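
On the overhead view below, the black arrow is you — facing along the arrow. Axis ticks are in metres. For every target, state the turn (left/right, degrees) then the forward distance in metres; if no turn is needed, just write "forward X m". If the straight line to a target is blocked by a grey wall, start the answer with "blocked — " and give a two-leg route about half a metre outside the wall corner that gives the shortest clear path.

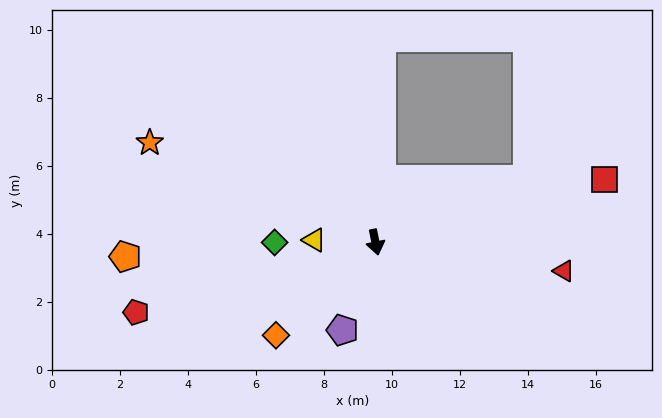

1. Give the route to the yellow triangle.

turn right 103°, forward 1.8 m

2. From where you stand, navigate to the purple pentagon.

turn right 32°, forward 2.8 m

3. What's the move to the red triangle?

turn left 70°, forward 5.6 m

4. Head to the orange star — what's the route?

turn right 125°, forward 7.3 m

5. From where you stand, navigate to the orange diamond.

turn right 58°, forward 4.0 m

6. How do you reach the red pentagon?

turn right 85°, forward 7.3 m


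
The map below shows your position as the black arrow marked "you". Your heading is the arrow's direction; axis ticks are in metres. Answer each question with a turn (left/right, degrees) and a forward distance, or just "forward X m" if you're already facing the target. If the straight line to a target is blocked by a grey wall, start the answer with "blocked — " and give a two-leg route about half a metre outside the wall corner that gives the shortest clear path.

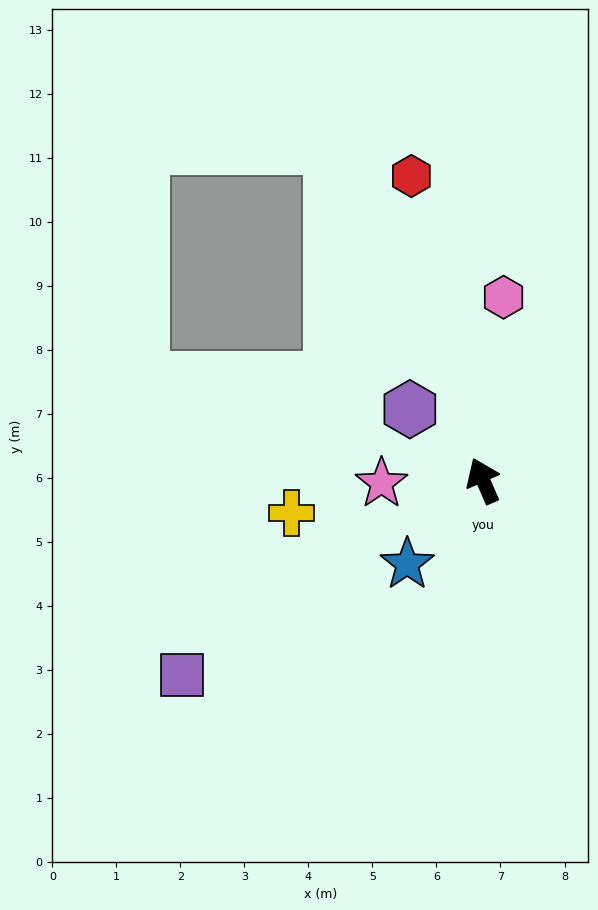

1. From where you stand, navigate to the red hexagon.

turn right 10°, forward 4.9 m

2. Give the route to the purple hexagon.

turn left 22°, forward 1.6 m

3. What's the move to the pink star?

turn left 68°, forward 1.6 m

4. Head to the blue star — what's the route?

turn left 114°, forward 1.8 m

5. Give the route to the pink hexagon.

turn right 30°, forward 2.9 m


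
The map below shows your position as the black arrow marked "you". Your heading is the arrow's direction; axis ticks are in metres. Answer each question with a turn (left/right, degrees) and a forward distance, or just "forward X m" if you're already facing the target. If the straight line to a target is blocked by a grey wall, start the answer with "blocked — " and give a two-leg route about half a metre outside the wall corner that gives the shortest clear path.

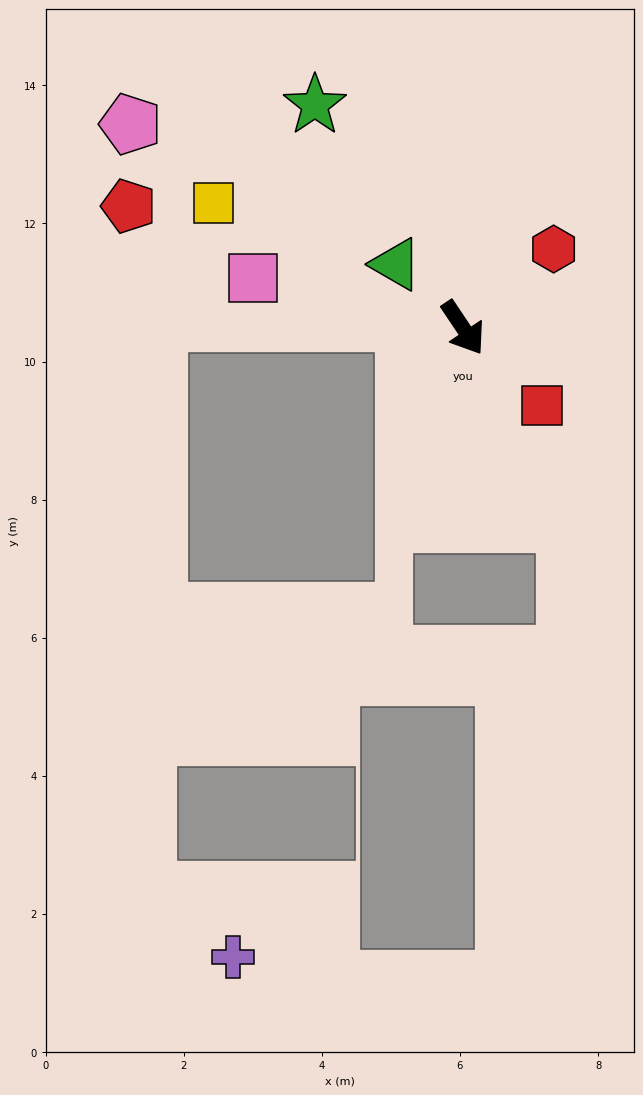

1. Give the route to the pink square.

turn right 137°, forward 3.1 m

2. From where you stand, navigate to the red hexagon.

turn left 97°, forward 1.7 m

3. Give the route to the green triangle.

turn right 167°, forward 1.3 m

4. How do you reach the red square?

turn left 12°, forward 1.6 m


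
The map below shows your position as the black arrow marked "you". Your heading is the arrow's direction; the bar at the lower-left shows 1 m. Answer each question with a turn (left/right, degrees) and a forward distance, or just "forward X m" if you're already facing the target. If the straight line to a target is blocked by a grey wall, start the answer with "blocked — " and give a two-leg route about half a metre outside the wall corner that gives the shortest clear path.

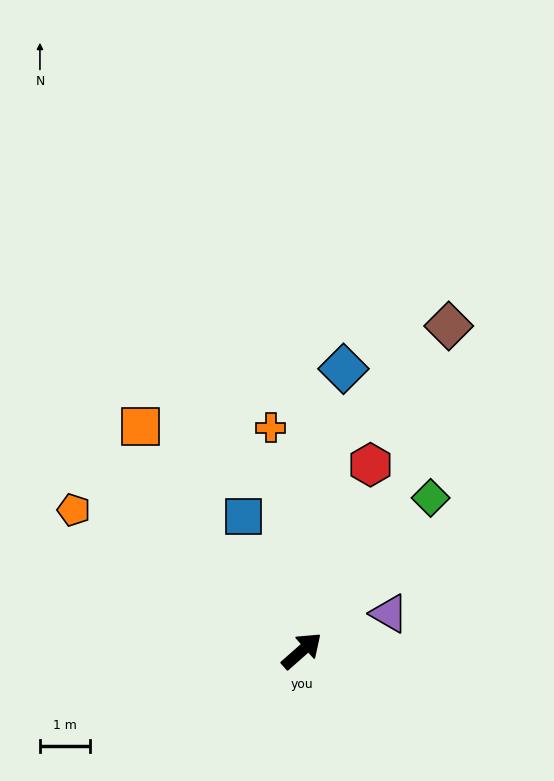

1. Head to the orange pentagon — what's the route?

turn left 107°, forward 5.3 m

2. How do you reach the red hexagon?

turn left 28°, forward 4.0 m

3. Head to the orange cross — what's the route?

turn left 56°, forward 4.5 m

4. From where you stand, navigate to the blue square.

turn left 72°, forward 2.9 m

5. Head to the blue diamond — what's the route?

turn left 40°, forward 5.7 m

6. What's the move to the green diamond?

turn left 8°, forward 4.0 m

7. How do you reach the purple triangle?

turn right 18°, forward 1.9 m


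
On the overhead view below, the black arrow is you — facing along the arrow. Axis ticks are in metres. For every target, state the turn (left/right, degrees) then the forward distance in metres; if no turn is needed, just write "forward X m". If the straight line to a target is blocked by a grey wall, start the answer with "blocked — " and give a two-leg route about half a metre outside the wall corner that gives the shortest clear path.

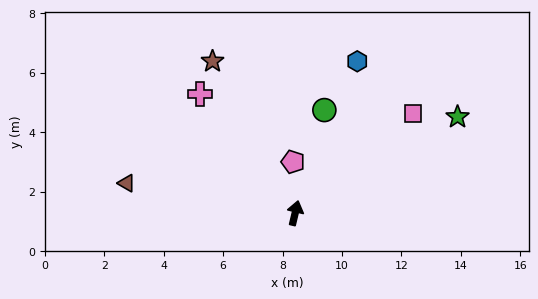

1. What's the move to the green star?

turn right 46°, forward 6.3 m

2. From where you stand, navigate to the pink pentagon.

turn left 16°, forward 1.7 m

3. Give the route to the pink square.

turn right 37°, forward 5.2 m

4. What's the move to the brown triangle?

turn left 93°, forward 5.8 m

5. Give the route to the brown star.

turn left 42°, forward 5.8 m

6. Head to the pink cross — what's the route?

turn left 52°, forward 5.1 m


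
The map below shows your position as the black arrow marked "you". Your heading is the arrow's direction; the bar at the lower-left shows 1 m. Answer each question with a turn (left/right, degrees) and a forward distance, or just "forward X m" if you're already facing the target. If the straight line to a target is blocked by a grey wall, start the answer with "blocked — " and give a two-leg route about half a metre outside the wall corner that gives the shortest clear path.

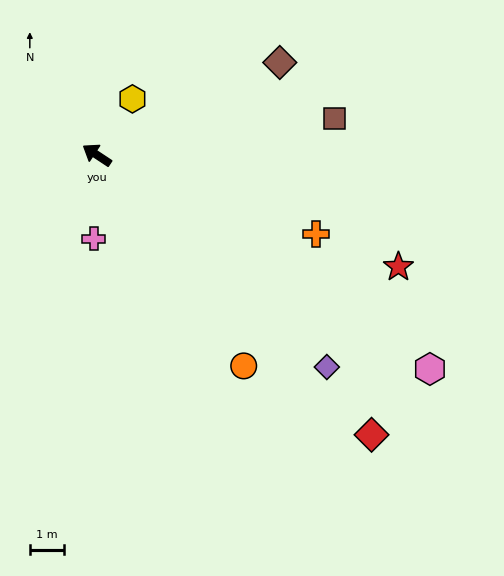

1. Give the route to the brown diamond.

turn right 120°, forward 5.9 m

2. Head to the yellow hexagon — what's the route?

turn right 89°, forward 1.9 m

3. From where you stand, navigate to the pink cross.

turn left 121°, forward 2.4 m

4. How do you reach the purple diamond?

turn left 171°, forward 9.0 m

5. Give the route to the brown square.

turn right 138°, forward 6.9 m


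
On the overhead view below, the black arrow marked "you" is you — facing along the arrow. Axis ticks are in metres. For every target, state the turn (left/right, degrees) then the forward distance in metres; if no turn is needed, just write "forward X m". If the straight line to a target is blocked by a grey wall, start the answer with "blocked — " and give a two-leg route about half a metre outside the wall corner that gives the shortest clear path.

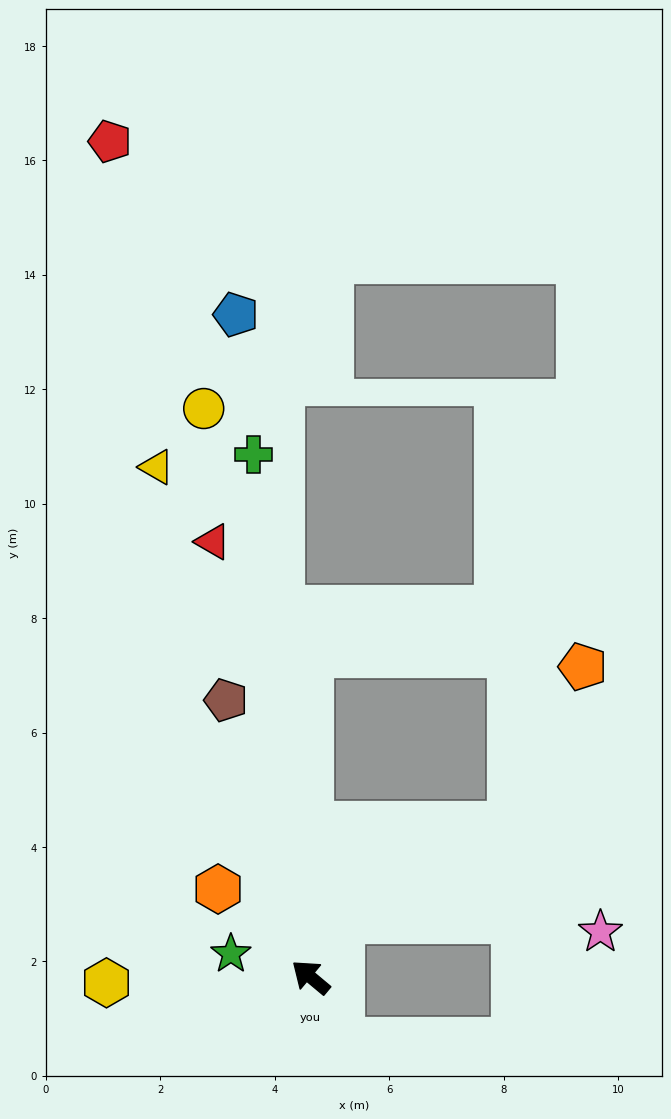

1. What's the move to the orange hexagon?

turn right 4°, forward 2.2 m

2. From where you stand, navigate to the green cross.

turn right 44°, forward 9.2 m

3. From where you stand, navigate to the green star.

turn left 24°, forward 1.5 m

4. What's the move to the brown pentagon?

turn right 33°, forward 5.1 m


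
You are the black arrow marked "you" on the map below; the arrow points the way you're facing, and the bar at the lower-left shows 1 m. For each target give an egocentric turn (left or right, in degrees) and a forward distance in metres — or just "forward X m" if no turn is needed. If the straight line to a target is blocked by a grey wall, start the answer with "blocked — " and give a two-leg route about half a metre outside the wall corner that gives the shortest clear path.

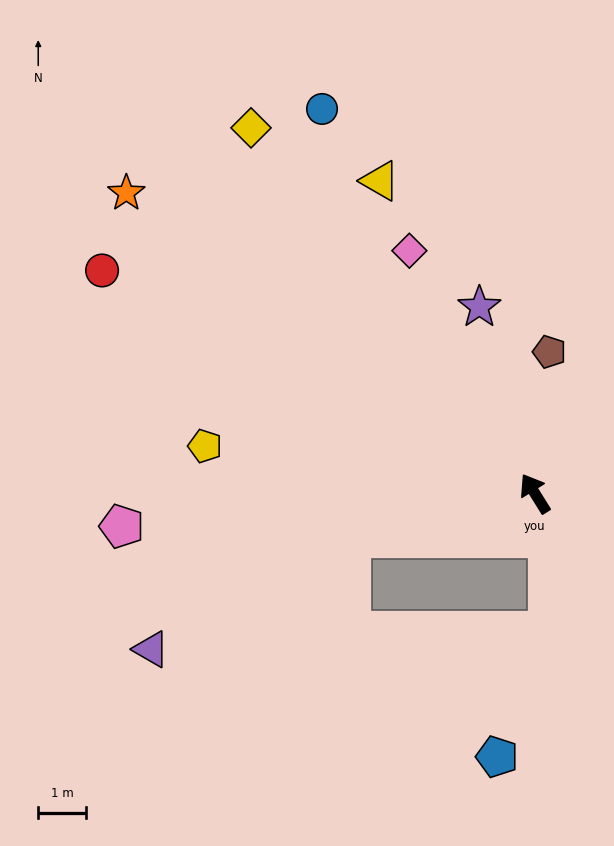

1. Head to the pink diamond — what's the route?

turn right 5°, forward 5.7 m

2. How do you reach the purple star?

turn right 15°, forward 4.0 m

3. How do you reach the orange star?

turn left 22°, forward 10.5 m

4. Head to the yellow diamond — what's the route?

turn left 6°, forward 9.6 m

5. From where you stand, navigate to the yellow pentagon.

turn left 50°, forward 6.9 m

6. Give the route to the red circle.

turn left 31°, forward 10.1 m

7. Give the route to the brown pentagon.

turn right 38°, forward 3.0 m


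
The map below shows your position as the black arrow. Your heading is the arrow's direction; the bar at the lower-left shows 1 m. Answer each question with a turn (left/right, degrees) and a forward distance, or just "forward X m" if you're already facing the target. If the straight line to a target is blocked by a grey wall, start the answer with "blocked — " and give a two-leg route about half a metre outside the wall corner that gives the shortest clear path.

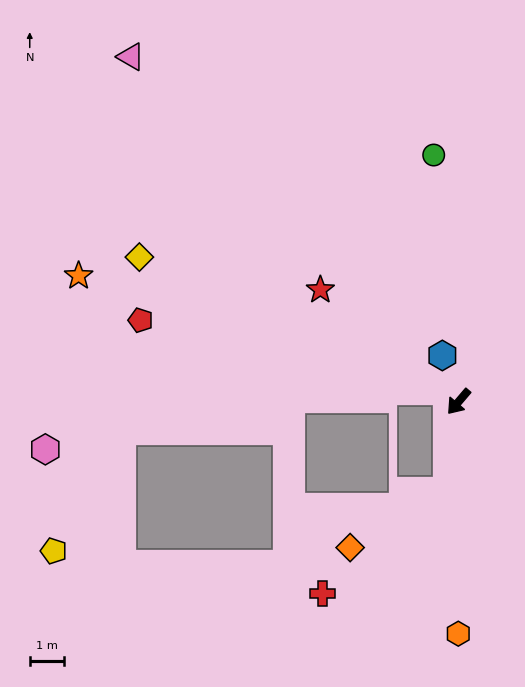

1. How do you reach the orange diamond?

blocked — turn left 34°, forward 2.6 m, then turn right 54°, forward 3.3 m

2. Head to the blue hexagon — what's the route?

turn right 120°, forward 1.4 m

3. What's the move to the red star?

turn right 89°, forward 5.2 m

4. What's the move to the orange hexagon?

turn left 40°, forward 6.7 m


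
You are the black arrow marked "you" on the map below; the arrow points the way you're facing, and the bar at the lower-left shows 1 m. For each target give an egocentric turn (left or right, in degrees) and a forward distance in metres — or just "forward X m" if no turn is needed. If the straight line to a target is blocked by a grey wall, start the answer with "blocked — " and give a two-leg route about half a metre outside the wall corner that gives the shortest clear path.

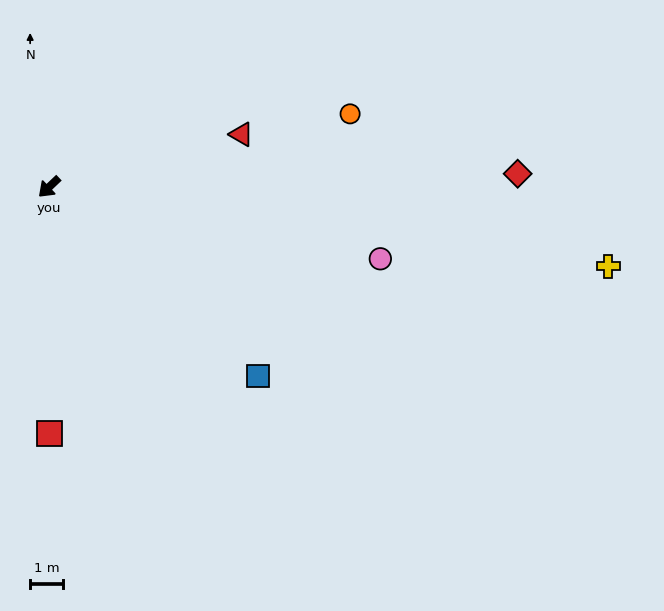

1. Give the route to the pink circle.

turn left 124°, forward 10.4 m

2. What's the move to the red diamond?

turn left 138°, forward 14.4 m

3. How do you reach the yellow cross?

turn left 128°, forward 17.3 m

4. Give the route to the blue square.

turn left 94°, forward 8.6 m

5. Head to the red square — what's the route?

turn left 47°, forward 7.6 m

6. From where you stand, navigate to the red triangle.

turn left 152°, forward 6.1 m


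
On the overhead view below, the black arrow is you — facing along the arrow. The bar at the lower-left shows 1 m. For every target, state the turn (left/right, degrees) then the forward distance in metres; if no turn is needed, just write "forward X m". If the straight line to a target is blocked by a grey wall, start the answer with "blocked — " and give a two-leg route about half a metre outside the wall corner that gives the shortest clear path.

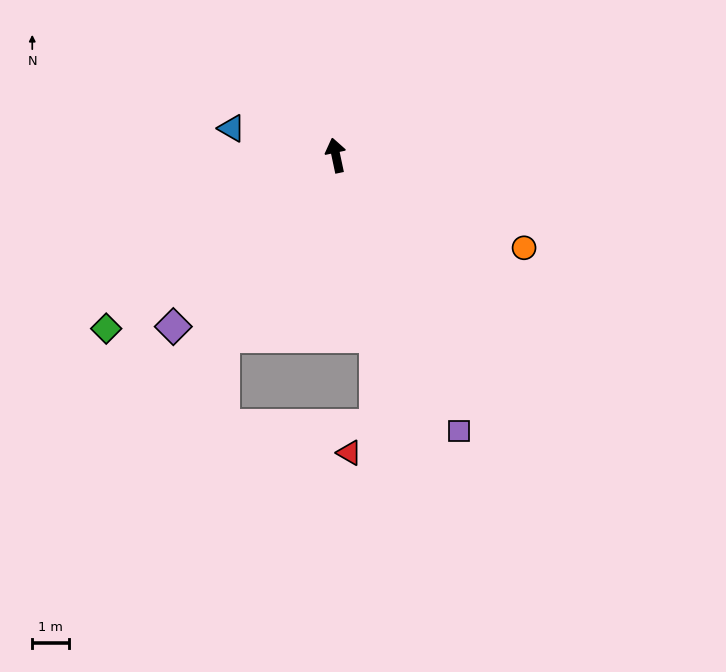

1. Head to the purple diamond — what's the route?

turn left 125°, forward 6.4 m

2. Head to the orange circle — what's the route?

turn right 128°, forward 5.7 m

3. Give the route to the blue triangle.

turn left 64°, forward 2.9 m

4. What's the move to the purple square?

turn right 168°, forward 8.2 m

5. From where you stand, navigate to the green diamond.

turn left 115°, forward 7.8 m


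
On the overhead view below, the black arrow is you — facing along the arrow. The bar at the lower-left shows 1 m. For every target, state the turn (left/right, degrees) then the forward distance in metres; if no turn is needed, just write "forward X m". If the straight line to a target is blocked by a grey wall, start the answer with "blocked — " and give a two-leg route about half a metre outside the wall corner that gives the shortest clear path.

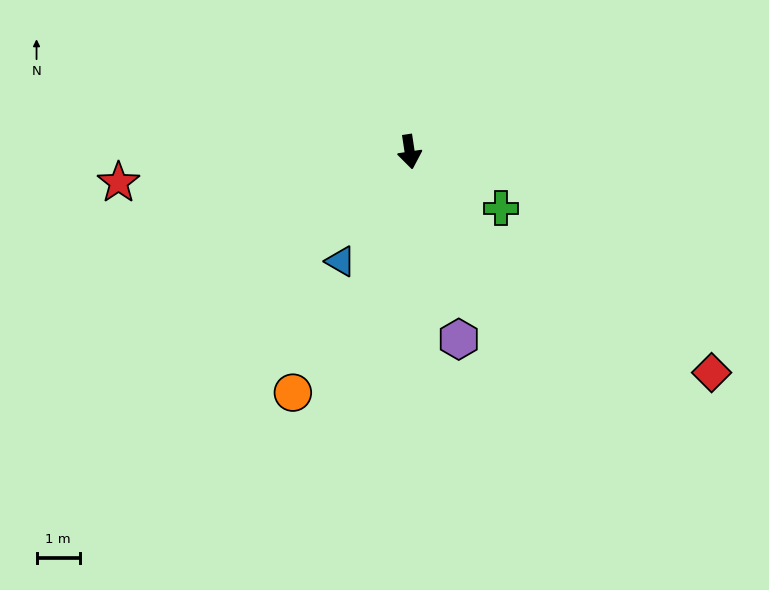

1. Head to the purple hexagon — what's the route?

turn left 6°, forward 4.5 m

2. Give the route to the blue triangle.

turn right 41°, forward 3.0 m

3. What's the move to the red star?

turn right 93°, forward 6.8 m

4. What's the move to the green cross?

turn left 50°, forward 2.5 m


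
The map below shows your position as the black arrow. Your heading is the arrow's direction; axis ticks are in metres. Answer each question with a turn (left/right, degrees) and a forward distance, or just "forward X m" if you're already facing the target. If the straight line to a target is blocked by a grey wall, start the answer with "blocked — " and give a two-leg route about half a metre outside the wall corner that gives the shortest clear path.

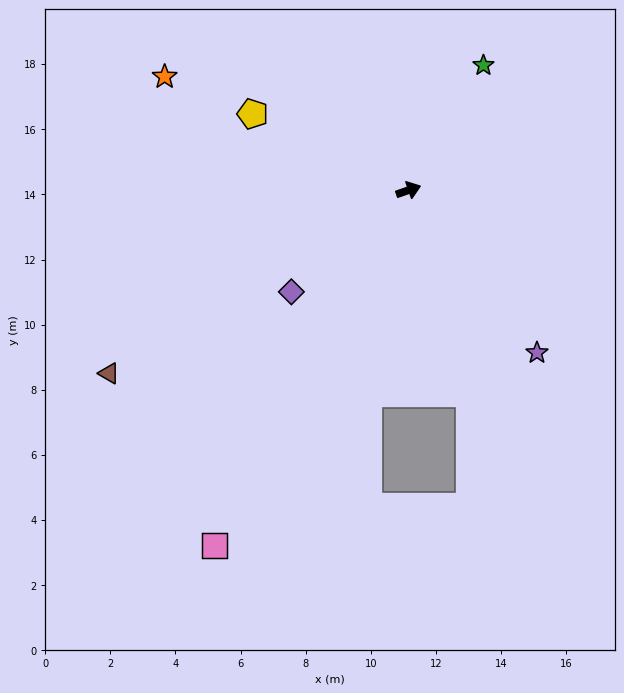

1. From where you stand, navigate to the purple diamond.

turn right 158°, forward 4.8 m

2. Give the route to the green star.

turn left 40°, forward 4.5 m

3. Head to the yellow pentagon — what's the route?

turn left 135°, forward 5.3 m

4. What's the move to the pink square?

turn right 138°, forward 12.4 m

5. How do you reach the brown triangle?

turn right 168°, forward 10.8 m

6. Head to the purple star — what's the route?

turn right 71°, forward 6.4 m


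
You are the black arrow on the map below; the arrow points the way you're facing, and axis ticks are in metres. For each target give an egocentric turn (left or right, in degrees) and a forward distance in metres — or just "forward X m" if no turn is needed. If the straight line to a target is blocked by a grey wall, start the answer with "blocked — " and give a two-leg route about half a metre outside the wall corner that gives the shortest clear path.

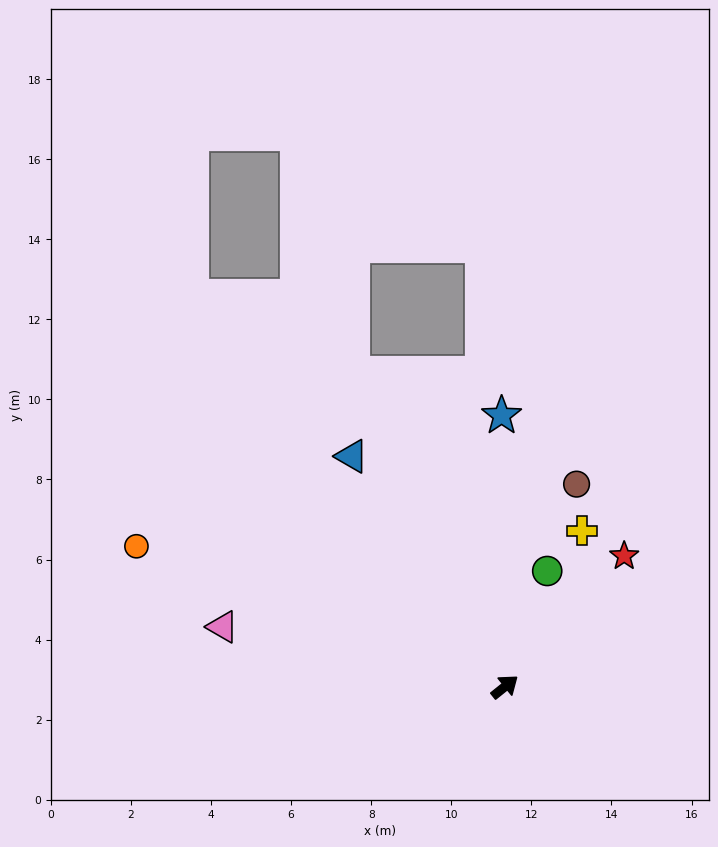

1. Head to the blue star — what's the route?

turn left 52°, forward 6.8 m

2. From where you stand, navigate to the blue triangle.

turn left 85°, forward 6.9 m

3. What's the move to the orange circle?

turn left 120°, forward 9.8 m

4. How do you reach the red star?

turn left 9°, forward 4.4 m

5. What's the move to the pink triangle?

turn left 129°, forward 7.2 m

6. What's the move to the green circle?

turn left 31°, forward 3.1 m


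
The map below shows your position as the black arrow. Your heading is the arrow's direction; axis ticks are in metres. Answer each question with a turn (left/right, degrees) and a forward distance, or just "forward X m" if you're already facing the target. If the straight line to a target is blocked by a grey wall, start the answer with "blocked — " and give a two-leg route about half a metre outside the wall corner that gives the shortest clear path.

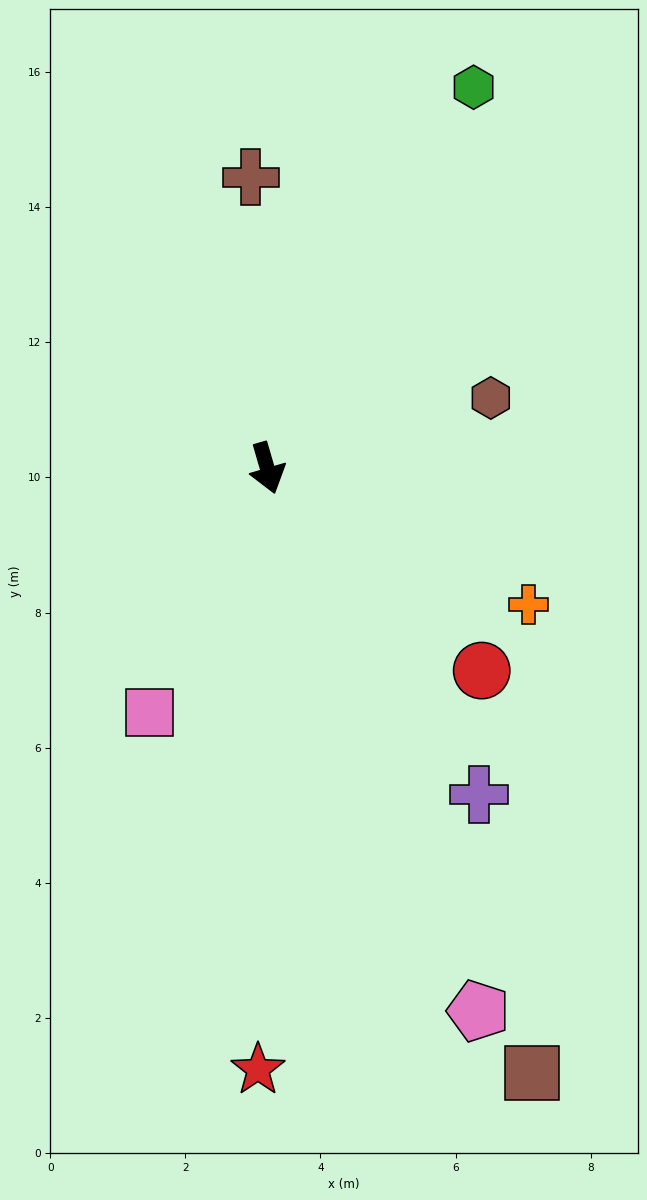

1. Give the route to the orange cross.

turn left 46°, forward 4.4 m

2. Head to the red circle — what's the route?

turn left 30°, forward 4.4 m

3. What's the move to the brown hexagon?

turn left 91°, forward 3.5 m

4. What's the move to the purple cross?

turn left 17°, forward 5.8 m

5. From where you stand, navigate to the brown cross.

turn left 167°, forward 4.3 m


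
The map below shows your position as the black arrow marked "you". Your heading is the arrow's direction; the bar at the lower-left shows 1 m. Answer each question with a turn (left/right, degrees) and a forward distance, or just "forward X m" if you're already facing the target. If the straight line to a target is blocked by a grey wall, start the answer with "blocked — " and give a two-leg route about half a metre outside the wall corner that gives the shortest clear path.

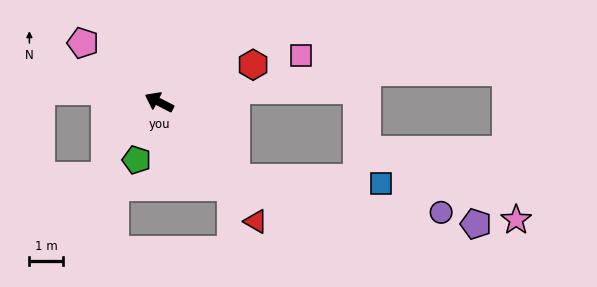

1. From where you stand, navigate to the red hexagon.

turn right 131°, forward 3.0 m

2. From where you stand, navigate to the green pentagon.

turn left 96°, forward 1.9 m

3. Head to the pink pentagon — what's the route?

turn right 11°, forward 2.9 m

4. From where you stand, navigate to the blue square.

blocked — turn left 162°, forward 3.2 m, then turn left 43°, forward 4.4 m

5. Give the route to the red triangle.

turn left 156°, forward 4.6 m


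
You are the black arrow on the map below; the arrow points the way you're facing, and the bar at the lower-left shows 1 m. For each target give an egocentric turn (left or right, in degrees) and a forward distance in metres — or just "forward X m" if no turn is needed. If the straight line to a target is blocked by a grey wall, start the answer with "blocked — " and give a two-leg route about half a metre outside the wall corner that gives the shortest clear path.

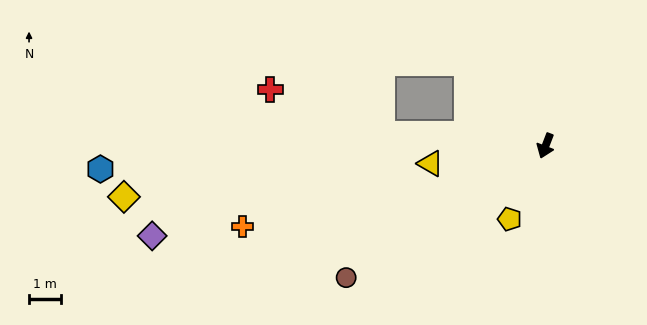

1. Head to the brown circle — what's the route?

turn right 36°, forward 7.5 m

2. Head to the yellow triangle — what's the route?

turn right 60°, forward 3.7 m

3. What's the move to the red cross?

blocked — turn right 73°, forward 5.2 m, then turn right 18°, forward 3.8 m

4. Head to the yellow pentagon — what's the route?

turn right 5°, forward 2.6 m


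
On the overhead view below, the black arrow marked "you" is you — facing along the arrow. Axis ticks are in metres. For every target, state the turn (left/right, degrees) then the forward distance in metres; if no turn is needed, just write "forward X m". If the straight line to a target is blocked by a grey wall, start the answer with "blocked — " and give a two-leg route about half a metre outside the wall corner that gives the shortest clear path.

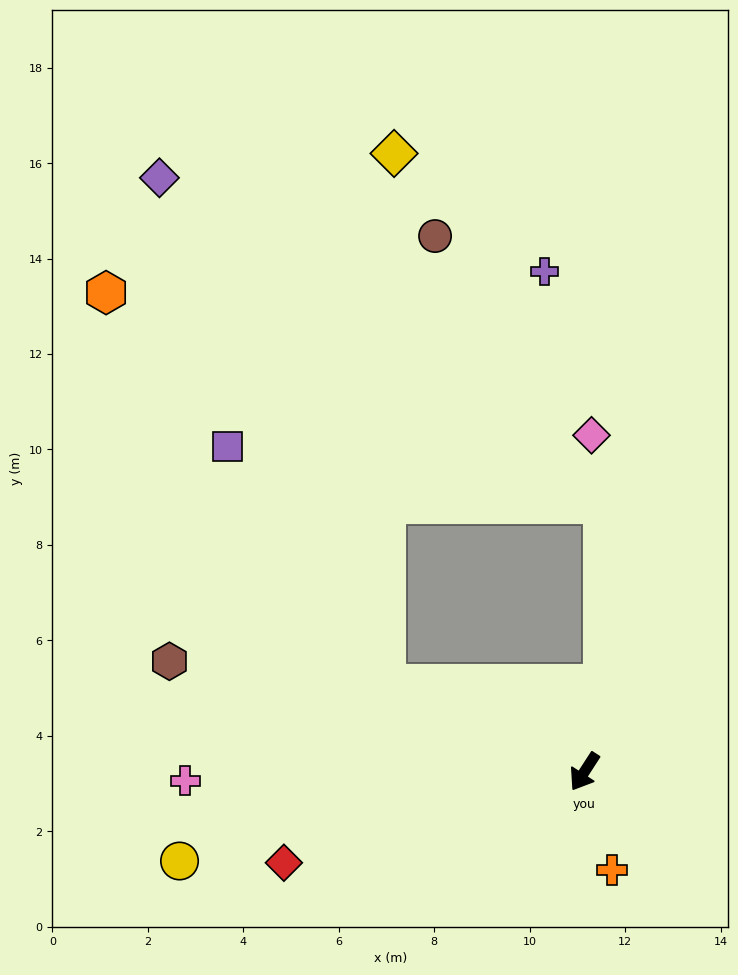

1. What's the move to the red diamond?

turn right 40°, forward 6.6 m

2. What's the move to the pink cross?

turn right 56°, forward 8.4 m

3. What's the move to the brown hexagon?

turn right 72°, forward 9.0 m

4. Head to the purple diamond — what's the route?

blocked — turn right 81°, forward 4.6 m, then turn right 42°, forward 11.6 m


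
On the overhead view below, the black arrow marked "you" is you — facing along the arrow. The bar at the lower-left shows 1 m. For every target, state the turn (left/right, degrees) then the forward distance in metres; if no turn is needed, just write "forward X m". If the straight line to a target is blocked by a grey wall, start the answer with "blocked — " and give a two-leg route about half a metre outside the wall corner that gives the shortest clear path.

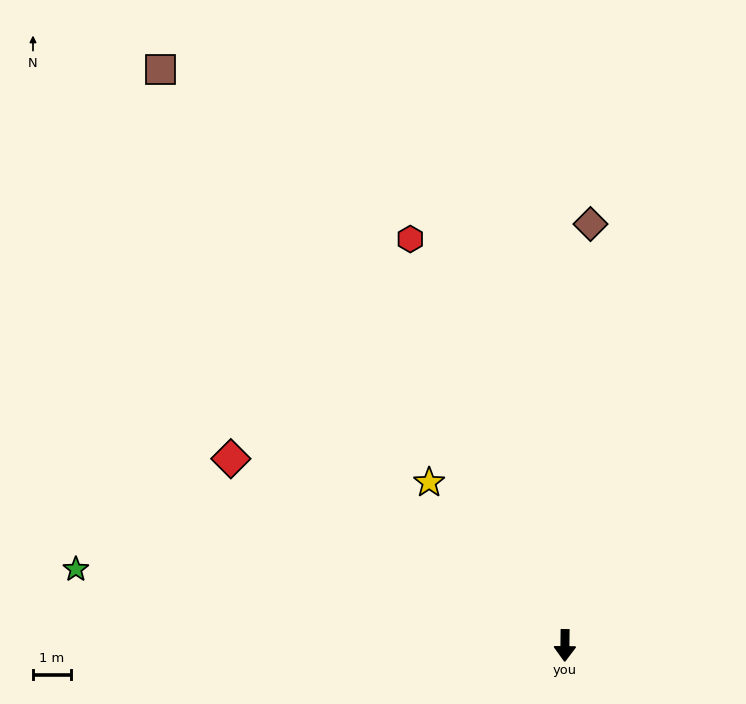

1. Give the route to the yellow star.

turn right 140°, forward 5.6 m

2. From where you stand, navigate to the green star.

turn right 98°, forward 13.1 m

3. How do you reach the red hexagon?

turn right 158°, forward 11.5 m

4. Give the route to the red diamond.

turn right 119°, forward 10.2 m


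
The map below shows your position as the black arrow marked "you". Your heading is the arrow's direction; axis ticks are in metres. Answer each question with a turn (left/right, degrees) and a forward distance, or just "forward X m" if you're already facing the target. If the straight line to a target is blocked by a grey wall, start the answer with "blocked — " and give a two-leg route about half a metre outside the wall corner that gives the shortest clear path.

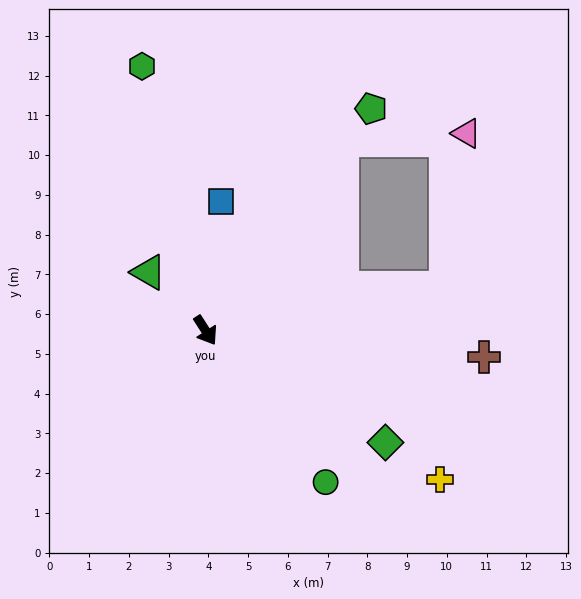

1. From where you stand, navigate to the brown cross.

turn left 52°, forward 7.0 m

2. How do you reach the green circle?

turn left 6°, forward 4.9 m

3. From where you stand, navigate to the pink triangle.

blocked — turn left 112°, forward 5.9 m, then turn right 51°, forward 3.1 m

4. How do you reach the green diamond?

turn left 25°, forward 5.3 m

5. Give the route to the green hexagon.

turn left 161°, forward 6.8 m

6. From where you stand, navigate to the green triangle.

turn right 168°, forward 2.0 m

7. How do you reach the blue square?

turn left 140°, forward 3.3 m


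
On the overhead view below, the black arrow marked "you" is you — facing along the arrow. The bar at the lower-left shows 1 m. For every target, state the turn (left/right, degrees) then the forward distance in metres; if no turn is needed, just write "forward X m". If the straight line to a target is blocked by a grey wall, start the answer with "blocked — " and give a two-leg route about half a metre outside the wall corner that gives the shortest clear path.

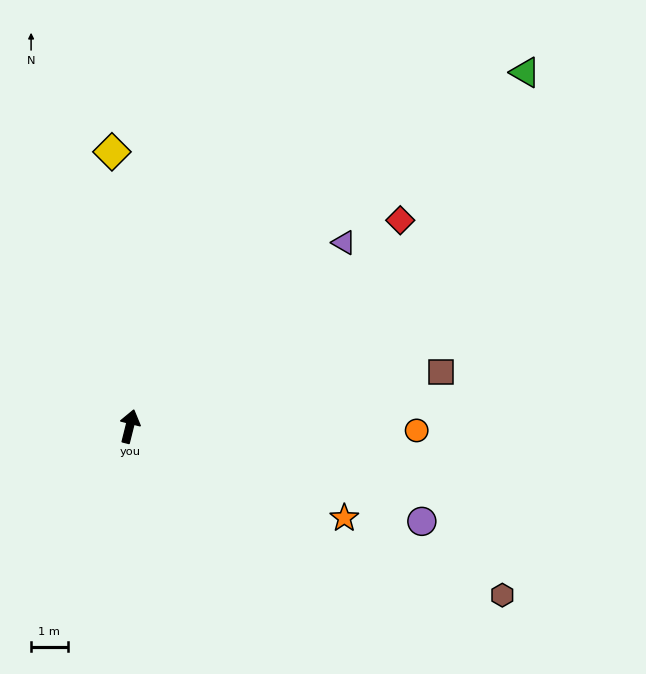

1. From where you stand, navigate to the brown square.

turn right 66°, forward 8.6 m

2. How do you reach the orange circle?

turn right 77°, forward 7.8 m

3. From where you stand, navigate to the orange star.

turn right 99°, forward 6.4 m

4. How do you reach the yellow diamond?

turn left 18°, forward 7.5 m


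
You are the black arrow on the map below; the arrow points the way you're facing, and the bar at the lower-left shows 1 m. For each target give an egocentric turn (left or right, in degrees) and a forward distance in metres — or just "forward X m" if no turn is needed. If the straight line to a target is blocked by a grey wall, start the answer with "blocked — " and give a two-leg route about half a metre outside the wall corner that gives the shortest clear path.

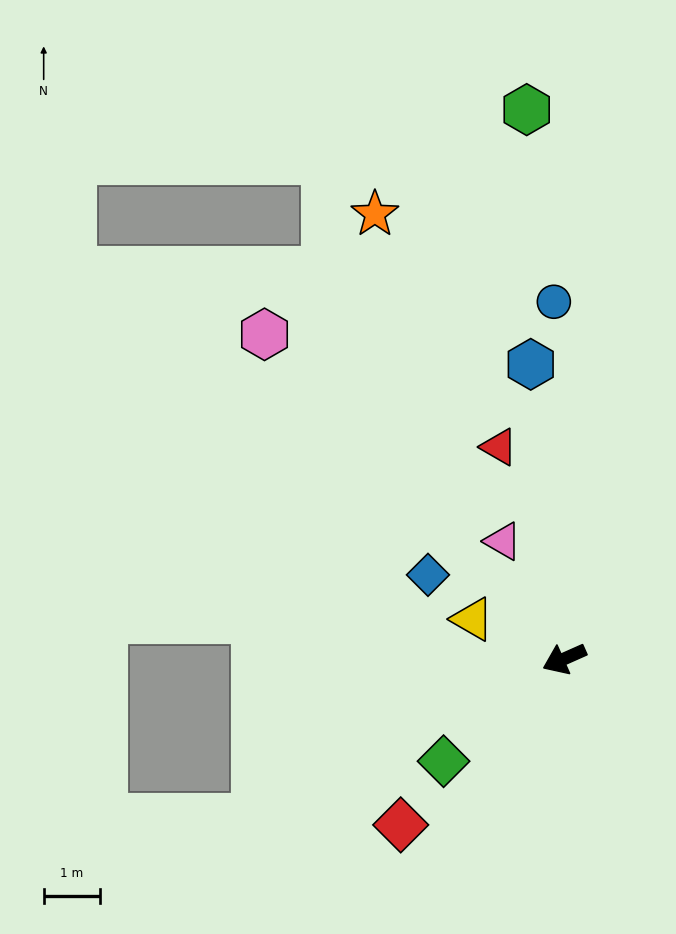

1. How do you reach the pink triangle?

turn right 86°, forward 2.3 m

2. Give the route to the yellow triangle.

turn right 47°, forward 1.8 m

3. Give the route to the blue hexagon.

turn right 107°, forward 5.2 m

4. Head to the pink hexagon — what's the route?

turn right 71°, forward 7.8 m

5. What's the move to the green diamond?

turn left 16°, forward 2.8 m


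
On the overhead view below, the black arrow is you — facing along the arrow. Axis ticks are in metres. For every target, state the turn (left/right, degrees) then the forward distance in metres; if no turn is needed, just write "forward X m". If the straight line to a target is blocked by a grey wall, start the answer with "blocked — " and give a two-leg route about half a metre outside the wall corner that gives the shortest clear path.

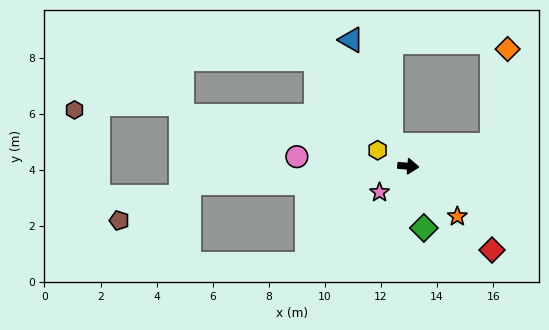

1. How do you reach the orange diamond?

blocked — turn left 19°, forward 3.1 m, then turn left 66°, forward 3.5 m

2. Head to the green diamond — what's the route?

turn right 71°, forward 2.3 m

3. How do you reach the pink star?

turn right 133°, forward 1.4 m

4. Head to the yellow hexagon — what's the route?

turn left 157°, forward 1.2 m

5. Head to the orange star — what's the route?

turn right 41°, forward 2.5 m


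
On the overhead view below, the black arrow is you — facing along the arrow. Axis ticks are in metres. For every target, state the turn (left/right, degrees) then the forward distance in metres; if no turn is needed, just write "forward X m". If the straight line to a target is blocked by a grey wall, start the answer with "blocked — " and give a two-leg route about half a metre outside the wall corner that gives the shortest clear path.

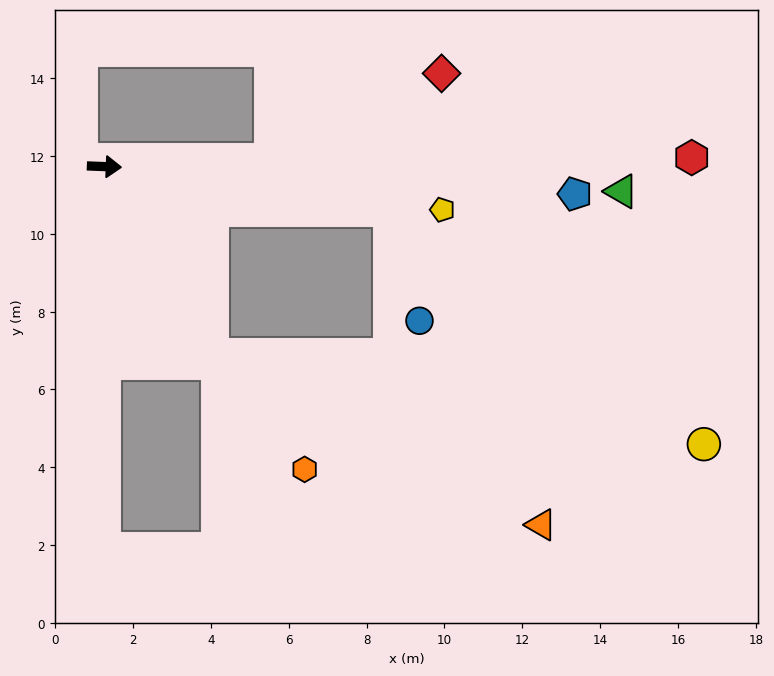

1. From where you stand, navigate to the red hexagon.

turn left 3°, forward 15.1 m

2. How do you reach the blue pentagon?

forward 12.1 m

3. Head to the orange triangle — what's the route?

blocked — turn right 58°, forward 5.6 m, then turn left 33°, forward 9.5 m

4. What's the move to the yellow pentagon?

turn right 5°, forward 8.8 m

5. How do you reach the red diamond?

blocked — turn left 5°, forward 4.3 m, then turn left 24°, forward 4.9 m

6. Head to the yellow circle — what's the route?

blocked — turn right 7°, forward 7.4 m, then turn right 27°, forward 10.1 m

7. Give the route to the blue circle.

blocked — turn right 7°, forward 7.4 m, then turn right 66°, forward 2.9 m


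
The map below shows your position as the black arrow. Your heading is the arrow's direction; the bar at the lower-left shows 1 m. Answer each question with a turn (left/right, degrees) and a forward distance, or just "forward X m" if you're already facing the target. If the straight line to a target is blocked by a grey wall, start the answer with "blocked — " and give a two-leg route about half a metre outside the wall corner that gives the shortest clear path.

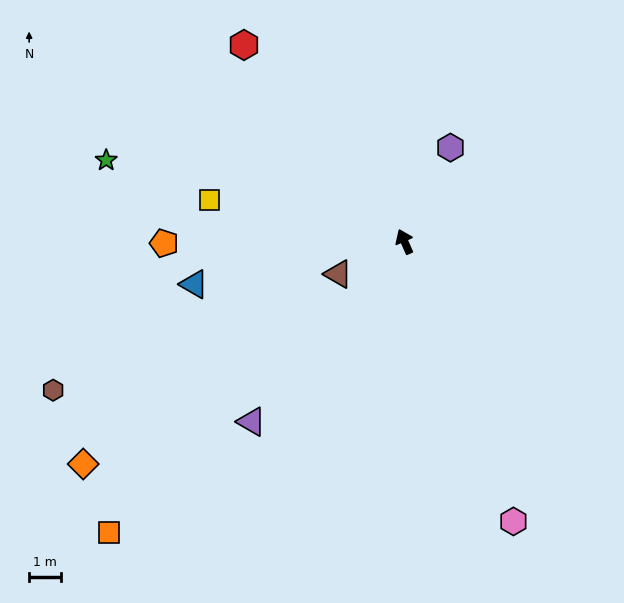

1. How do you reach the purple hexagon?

turn right 50°, forward 3.3 m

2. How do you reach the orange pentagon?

turn left 67°, forward 7.5 m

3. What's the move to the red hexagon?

turn left 15°, forward 7.9 m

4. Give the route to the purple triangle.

turn left 116°, forward 7.4 m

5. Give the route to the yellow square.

turn left 54°, forward 6.2 m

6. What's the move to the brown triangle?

turn left 92°, forward 2.3 m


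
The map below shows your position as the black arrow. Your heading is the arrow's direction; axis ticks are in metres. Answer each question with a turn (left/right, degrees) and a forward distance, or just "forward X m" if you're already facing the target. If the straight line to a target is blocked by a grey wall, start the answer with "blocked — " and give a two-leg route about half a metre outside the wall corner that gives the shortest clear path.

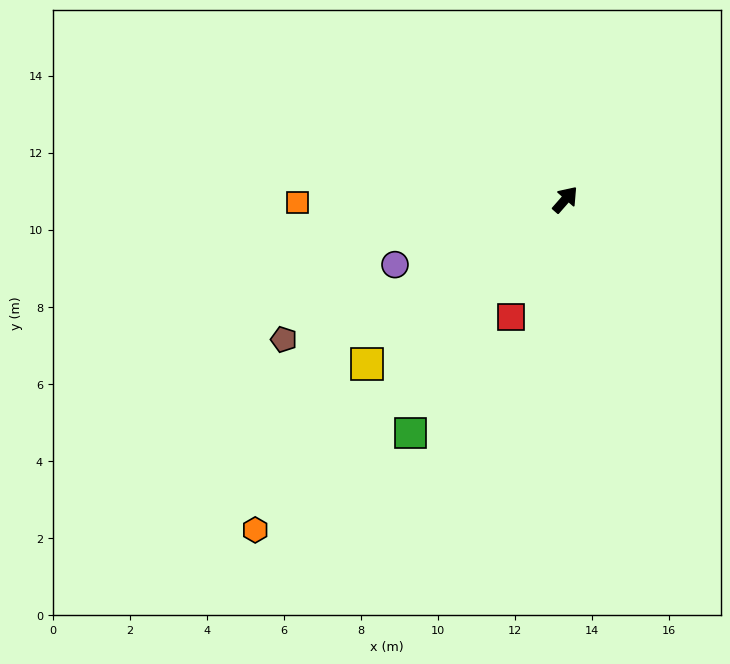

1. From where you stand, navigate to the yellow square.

turn left 171°, forward 6.7 m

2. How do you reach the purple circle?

turn left 152°, forward 4.7 m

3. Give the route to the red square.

turn right 164°, forward 3.4 m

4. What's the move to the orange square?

turn left 132°, forward 7.0 m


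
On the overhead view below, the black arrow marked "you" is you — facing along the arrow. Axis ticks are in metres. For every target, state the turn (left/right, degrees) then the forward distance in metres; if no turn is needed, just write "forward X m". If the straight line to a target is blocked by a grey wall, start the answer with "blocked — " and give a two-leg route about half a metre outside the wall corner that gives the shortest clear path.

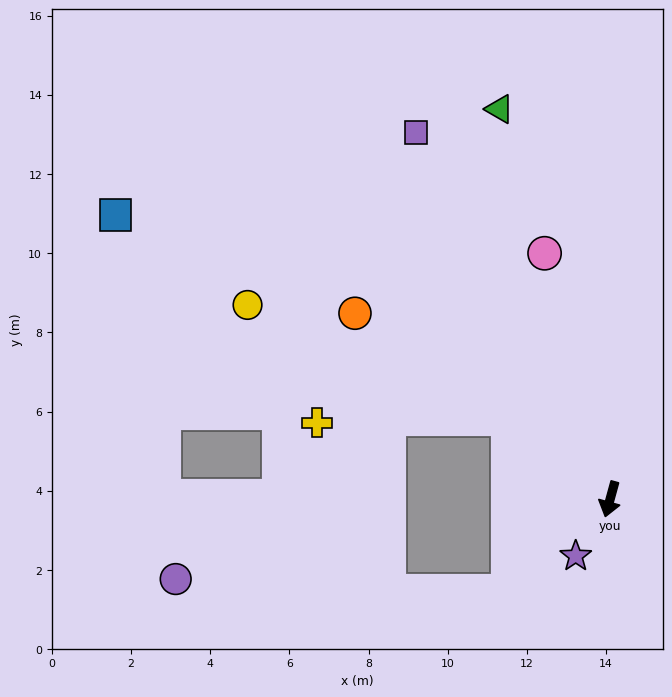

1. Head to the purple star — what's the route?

turn right 16°, forward 1.7 m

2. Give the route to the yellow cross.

blocked — turn right 113°, forward 3.3 m, then turn left 39°, forward 4.8 m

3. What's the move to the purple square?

turn right 137°, forward 10.5 m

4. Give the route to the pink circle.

turn right 150°, forward 6.4 m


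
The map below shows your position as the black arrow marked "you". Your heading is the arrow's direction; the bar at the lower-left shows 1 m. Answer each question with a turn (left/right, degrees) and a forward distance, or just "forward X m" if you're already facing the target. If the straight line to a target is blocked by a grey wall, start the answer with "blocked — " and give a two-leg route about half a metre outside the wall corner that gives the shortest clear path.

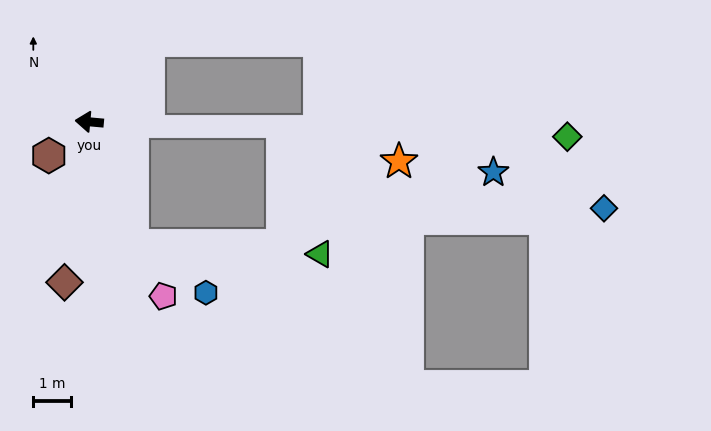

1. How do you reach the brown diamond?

turn left 86°, forward 4.3 m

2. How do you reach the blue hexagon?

blocked — turn left 115°, forward 3.5 m, then turn left 37°, forward 2.3 m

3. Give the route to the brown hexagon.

turn left 45°, forward 1.4 m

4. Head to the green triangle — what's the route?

blocked — turn left 115°, forward 3.5 m, then turn left 67°, forward 5.0 m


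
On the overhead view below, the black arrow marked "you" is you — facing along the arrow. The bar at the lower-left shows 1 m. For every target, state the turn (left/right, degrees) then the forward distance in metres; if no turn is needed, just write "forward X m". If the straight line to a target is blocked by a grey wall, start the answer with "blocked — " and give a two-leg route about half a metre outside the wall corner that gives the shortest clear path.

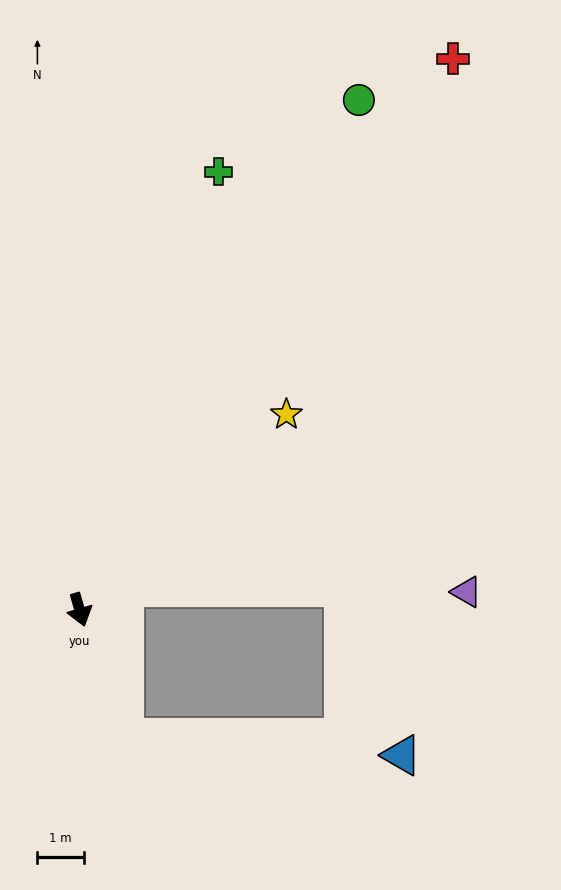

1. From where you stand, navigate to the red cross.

turn left 130°, forward 14.2 m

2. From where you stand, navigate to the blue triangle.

blocked — turn left 3°, forward 2.9 m, then turn left 67°, forward 6.0 m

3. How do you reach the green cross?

turn left 146°, forward 9.8 m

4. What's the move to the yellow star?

turn left 117°, forward 6.1 m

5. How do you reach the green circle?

turn left 135°, forward 12.4 m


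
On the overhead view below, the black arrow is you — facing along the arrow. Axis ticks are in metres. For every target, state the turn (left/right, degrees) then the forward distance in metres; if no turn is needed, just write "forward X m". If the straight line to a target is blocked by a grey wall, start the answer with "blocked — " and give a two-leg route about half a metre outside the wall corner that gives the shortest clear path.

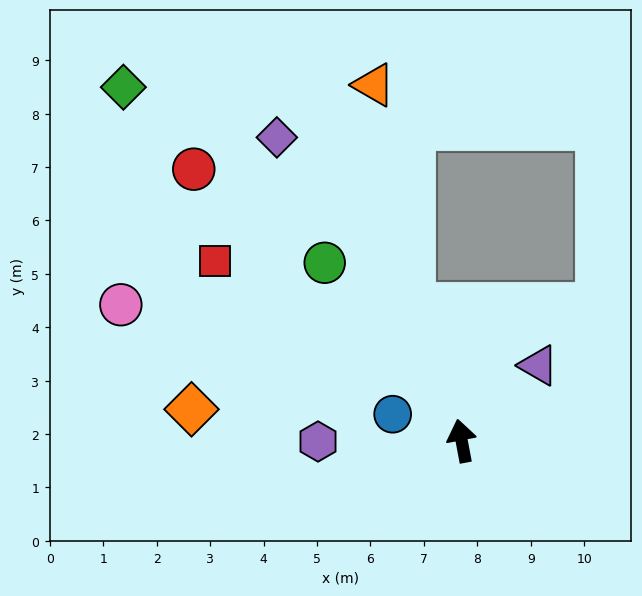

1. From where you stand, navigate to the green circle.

turn left 27°, forward 4.2 m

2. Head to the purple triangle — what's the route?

turn right 56°, forward 2.0 m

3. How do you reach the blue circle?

turn left 58°, forward 1.4 m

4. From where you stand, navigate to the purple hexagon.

turn left 80°, forward 2.7 m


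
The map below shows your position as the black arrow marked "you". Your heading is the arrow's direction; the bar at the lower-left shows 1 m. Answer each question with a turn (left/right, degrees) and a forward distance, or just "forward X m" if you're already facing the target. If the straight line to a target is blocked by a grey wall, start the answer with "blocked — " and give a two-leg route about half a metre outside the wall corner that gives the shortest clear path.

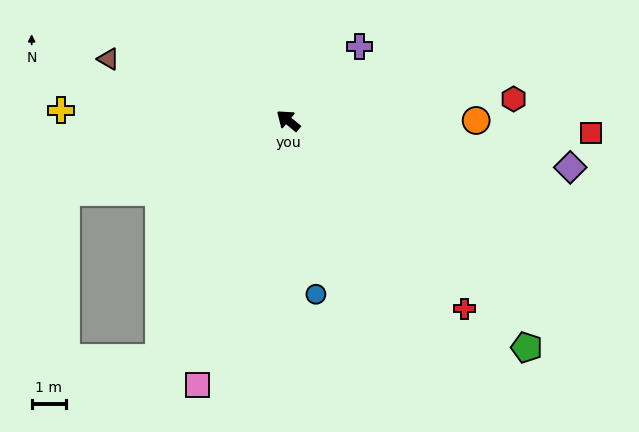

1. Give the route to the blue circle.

turn left 139°, forward 5.2 m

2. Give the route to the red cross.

turn left 173°, forward 7.6 m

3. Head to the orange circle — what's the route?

turn right 140°, forward 5.5 m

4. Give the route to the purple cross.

turn right 94°, forward 3.0 m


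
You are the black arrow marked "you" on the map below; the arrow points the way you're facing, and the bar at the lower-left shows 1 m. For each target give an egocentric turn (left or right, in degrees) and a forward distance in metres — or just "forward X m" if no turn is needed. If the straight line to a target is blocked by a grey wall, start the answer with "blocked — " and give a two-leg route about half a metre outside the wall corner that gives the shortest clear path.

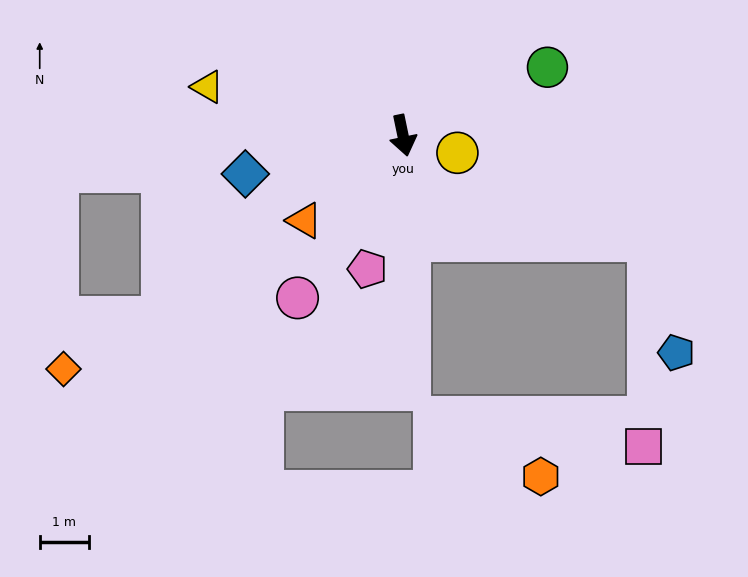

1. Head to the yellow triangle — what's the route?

turn right 116°, forward 4.1 m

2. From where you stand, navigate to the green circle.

turn left 104°, forward 3.2 m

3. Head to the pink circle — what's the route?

turn right 45°, forward 3.9 m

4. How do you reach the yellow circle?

turn left 61°, forward 1.2 m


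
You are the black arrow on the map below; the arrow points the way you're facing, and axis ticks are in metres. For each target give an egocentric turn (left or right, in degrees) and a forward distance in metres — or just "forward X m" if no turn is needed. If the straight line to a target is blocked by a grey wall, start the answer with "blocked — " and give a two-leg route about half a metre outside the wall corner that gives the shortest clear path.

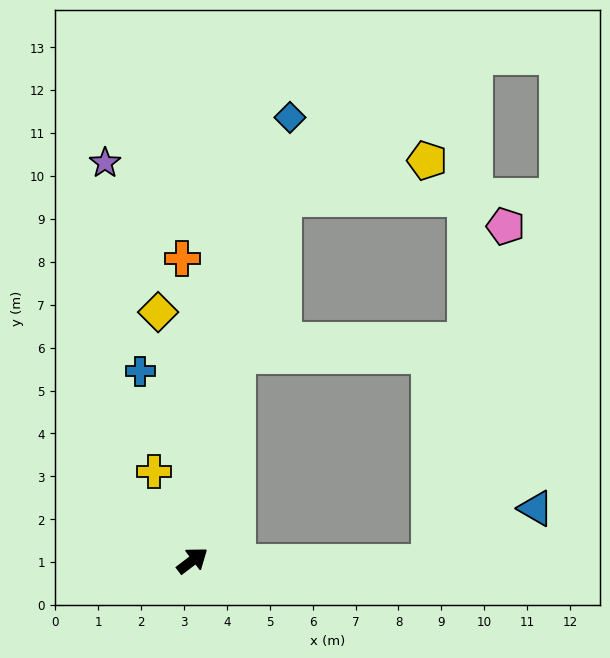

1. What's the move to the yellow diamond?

turn left 61°, forward 5.8 m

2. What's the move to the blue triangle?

blocked — turn right 38°, forward 5.5 m, then turn left 28°, forward 2.8 m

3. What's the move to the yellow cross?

turn left 76°, forward 2.3 m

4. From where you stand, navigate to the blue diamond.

turn left 40°, forward 10.6 m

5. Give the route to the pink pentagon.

blocked — turn right 38°, forward 5.5 m, then turn left 78°, forward 8.0 m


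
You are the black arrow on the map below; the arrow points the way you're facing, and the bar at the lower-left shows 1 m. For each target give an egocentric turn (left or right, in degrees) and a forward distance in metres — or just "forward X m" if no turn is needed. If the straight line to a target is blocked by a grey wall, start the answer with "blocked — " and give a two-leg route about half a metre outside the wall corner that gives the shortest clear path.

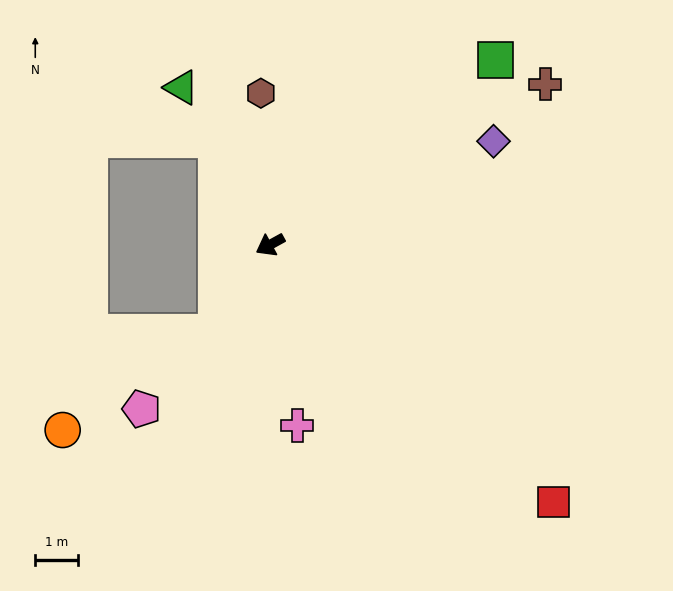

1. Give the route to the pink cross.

turn left 70°, forward 4.3 m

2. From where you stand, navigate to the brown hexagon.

turn right 115°, forward 3.6 m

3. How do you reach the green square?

turn right 169°, forward 6.8 m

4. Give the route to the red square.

turn left 109°, forward 9.0 m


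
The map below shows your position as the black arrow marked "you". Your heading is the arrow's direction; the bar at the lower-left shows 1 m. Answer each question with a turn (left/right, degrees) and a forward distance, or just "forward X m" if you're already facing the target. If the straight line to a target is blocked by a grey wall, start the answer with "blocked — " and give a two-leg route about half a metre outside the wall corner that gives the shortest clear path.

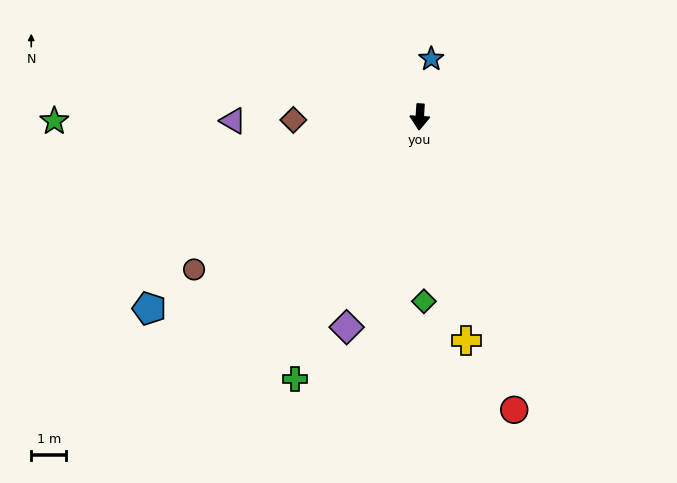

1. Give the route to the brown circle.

turn right 53°, forward 7.7 m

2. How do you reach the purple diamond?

turn right 16°, forward 6.3 m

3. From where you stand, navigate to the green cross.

turn right 22°, forward 8.3 m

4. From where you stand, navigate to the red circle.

turn left 21°, forward 8.7 m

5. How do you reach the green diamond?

turn left 5°, forward 5.2 m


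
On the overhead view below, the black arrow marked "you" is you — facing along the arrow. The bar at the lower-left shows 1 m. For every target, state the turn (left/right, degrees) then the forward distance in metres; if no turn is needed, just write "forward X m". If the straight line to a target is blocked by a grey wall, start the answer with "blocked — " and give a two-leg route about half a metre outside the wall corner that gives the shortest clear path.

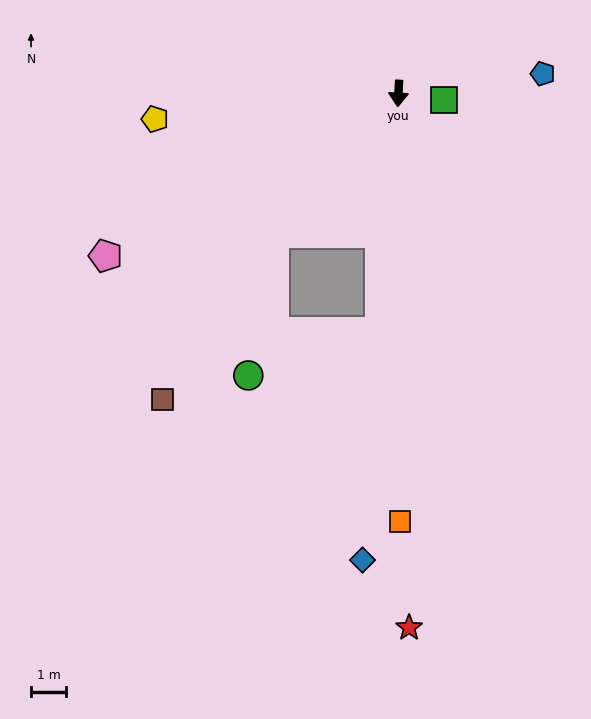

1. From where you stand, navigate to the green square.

turn left 85°, forward 1.3 m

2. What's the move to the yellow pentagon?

turn right 81°, forward 6.9 m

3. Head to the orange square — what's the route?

turn left 3°, forward 12.2 m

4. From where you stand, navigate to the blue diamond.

forward 13.3 m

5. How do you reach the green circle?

blocked — turn right 39°, forward 5.3 m, then turn left 32°, forward 4.1 m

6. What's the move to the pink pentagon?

turn right 58°, forward 9.5 m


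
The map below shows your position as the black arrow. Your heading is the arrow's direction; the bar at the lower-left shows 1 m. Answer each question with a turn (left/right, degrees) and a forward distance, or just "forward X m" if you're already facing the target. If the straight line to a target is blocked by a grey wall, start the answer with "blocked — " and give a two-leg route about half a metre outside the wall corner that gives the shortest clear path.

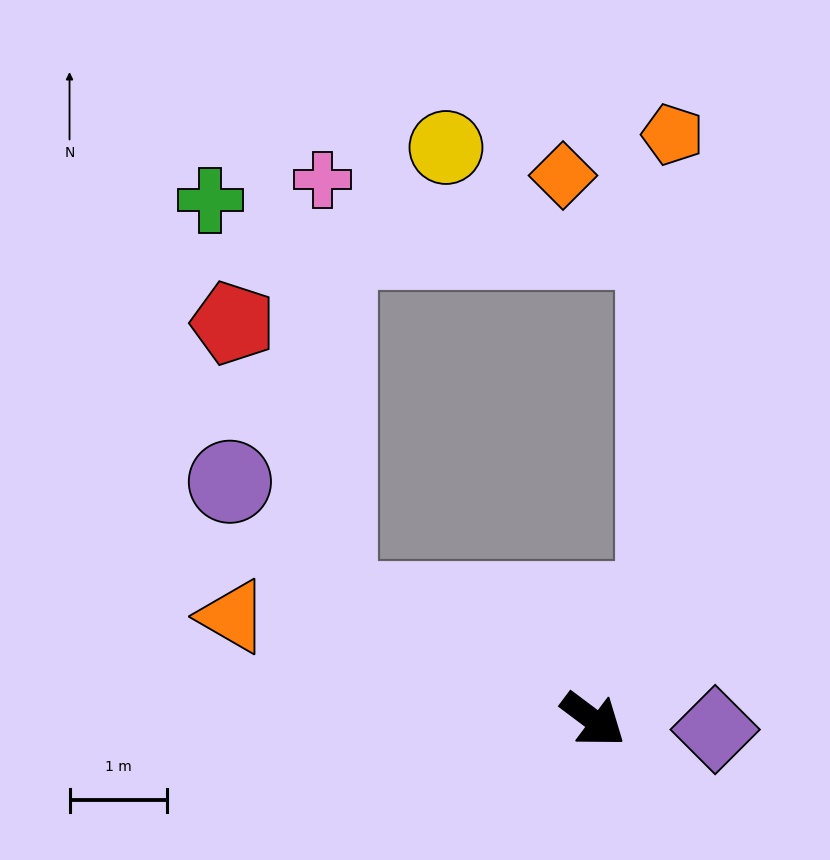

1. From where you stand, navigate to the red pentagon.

blocked — turn right 167°, forward 2.9 m, then turn right 46°, forward 3.1 m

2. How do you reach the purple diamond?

turn left 32°, forward 1.3 m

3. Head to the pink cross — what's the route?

blocked — turn right 167°, forward 2.9 m, then turn right 64°, forward 4.4 m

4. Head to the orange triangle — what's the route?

turn right 159°, forward 3.9 m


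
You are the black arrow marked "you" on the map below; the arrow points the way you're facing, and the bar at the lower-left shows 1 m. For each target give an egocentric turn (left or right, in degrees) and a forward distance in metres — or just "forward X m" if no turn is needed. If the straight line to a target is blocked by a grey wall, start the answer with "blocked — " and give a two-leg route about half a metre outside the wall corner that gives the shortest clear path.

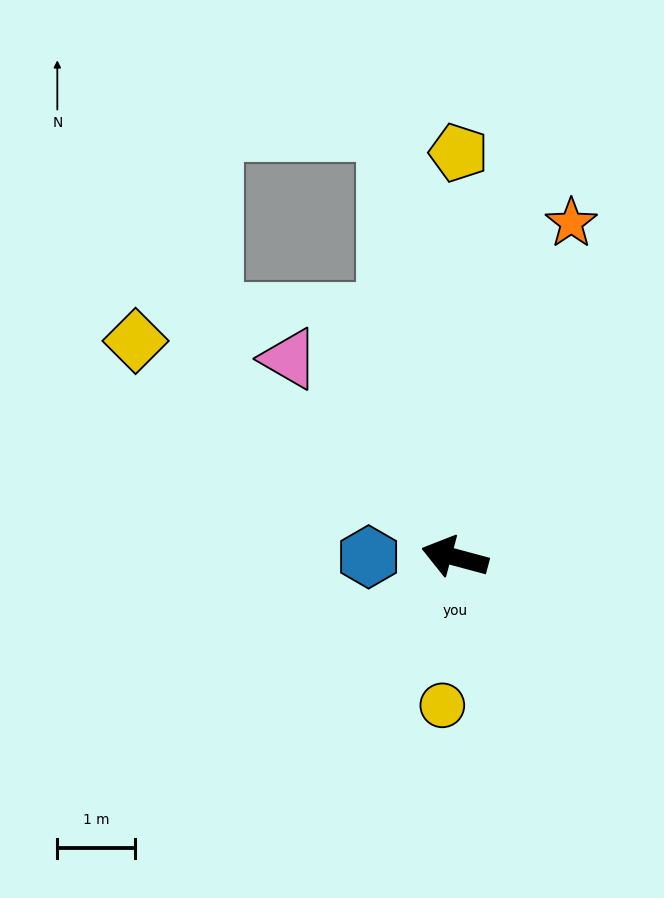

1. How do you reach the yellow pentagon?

turn right 76°, forward 5.2 m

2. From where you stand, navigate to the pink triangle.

turn right 35°, forward 3.3 m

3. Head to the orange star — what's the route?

turn right 94°, forward 4.6 m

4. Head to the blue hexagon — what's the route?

turn left 15°, forward 1.1 m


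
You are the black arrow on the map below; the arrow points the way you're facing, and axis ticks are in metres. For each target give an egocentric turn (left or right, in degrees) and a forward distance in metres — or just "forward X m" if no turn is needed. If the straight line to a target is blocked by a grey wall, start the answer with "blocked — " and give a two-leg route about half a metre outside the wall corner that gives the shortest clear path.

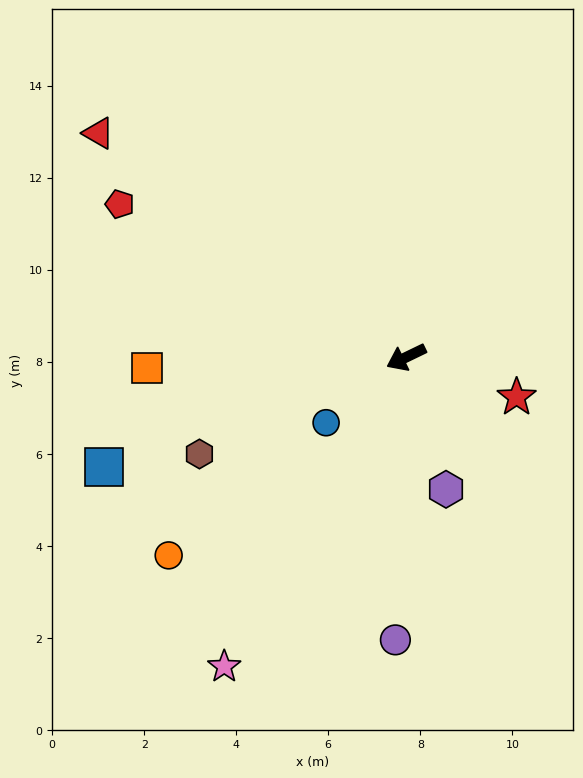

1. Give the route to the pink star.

turn left 34°, forward 7.8 m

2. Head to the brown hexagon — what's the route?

forward 5.0 m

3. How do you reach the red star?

turn left 134°, forward 2.6 m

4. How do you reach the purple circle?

turn left 62°, forward 6.1 m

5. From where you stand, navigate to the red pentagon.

turn right 54°, forward 7.1 m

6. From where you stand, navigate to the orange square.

turn right 23°, forward 5.6 m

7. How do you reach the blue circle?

turn left 13°, forward 2.2 m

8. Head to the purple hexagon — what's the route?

turn left 81°, forward 3.0 m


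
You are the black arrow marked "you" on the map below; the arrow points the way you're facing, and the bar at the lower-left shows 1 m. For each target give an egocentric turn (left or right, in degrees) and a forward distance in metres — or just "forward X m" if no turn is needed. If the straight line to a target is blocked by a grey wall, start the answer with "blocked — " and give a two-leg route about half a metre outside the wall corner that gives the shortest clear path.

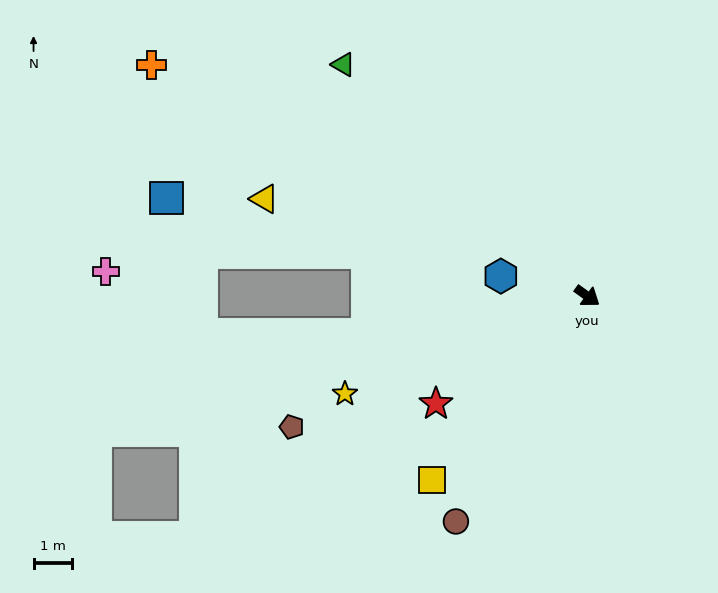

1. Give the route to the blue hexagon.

turn right 157°, forward 2.3 m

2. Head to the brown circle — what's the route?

turn right 84°, forward 6.9 m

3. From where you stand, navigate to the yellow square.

turn right 94°, forward 6.3 m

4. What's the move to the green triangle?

turn left 172°, forward 8.9 m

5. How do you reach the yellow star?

turn right 122°, forward 6.9 m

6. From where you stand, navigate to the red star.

turn right 109°, forward 4.9 m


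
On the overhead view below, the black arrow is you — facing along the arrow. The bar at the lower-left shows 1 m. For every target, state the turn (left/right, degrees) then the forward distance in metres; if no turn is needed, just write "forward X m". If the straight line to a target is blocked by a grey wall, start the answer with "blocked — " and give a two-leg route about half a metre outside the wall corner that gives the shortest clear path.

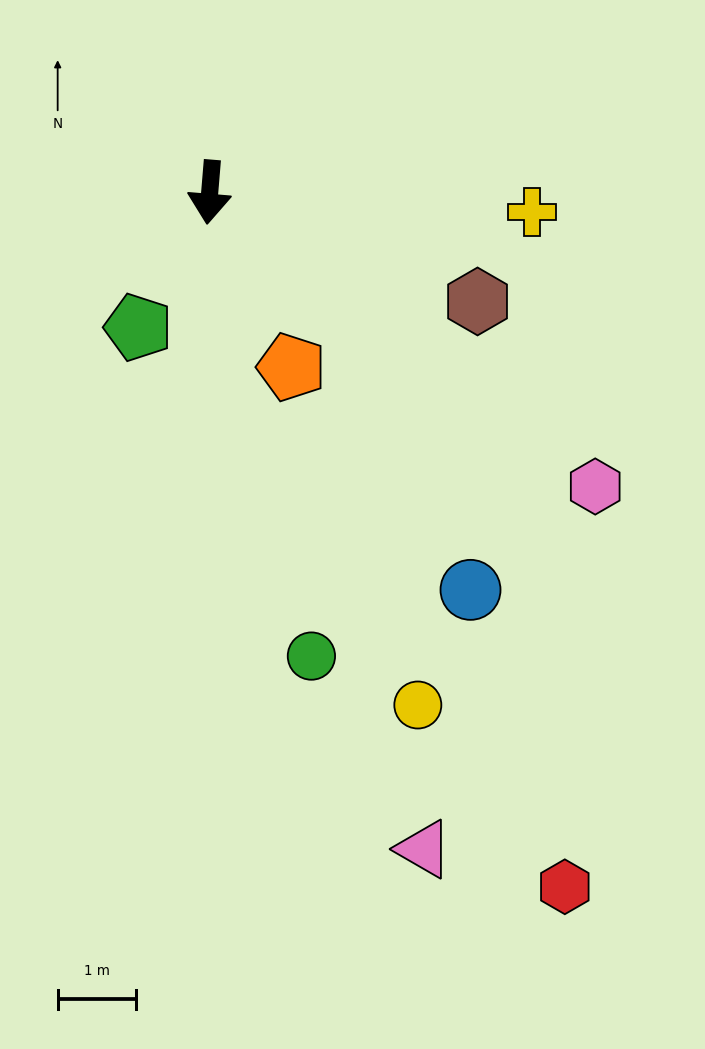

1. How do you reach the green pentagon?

turn right 23°, forward 2.0 m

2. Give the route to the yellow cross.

turn left 91°, forward 4.1 m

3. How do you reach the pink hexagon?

turn left 57°, forward 6.2 m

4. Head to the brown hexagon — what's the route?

turn left 73°, forward 3.7 m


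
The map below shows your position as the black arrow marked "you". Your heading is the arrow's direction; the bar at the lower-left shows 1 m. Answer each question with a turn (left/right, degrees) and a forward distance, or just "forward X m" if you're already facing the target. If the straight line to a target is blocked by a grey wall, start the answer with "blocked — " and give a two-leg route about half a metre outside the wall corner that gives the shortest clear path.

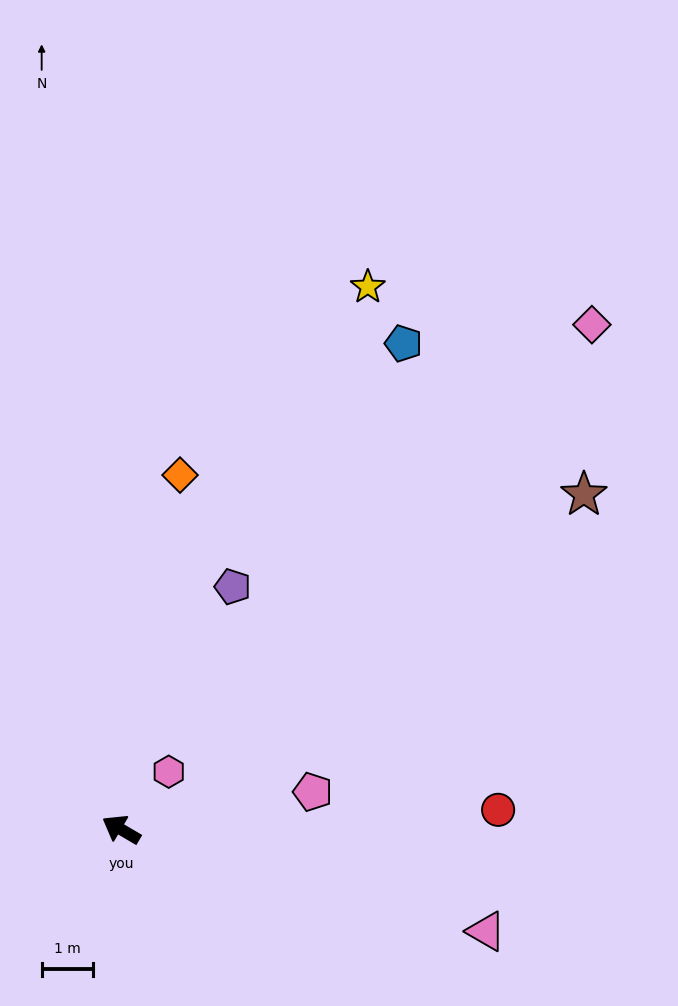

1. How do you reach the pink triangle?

turn right 165°, forward 7.4 m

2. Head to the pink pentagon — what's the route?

turn right 138°, forward 3.8 m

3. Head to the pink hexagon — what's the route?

turn right 99°, forward 1.5 m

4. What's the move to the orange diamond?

turn right 69°, forward 7.0 m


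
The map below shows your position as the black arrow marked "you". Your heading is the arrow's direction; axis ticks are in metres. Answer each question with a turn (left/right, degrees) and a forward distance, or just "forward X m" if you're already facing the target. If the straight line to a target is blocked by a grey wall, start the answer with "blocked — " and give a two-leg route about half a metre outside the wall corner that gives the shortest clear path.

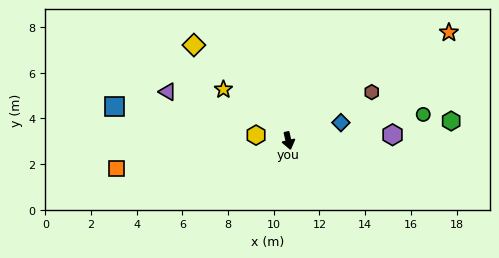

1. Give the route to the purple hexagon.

turn left 80°, forward 4.6 m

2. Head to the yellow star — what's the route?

turn right 141°, forward 3.6 m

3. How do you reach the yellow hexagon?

turn right 113°, forward 1.4 m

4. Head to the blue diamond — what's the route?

turn left 96°, forward 2.4 m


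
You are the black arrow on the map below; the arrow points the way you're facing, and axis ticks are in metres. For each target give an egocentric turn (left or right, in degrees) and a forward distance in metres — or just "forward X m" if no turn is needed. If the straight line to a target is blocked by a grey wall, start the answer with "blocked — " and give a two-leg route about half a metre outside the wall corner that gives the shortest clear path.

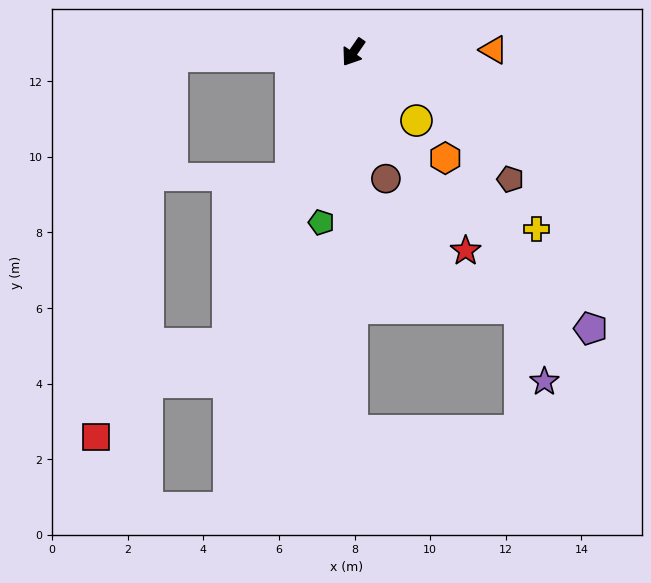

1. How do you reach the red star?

turn left 64°, forward 6.0 m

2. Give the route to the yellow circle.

turn left 77°, forward 2.5 m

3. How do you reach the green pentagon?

turn left 24°, forward 4.6 m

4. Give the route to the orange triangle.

turn left 125°, forward 3.7 m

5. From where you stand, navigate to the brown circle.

turn left 49°, forward 3.5 m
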